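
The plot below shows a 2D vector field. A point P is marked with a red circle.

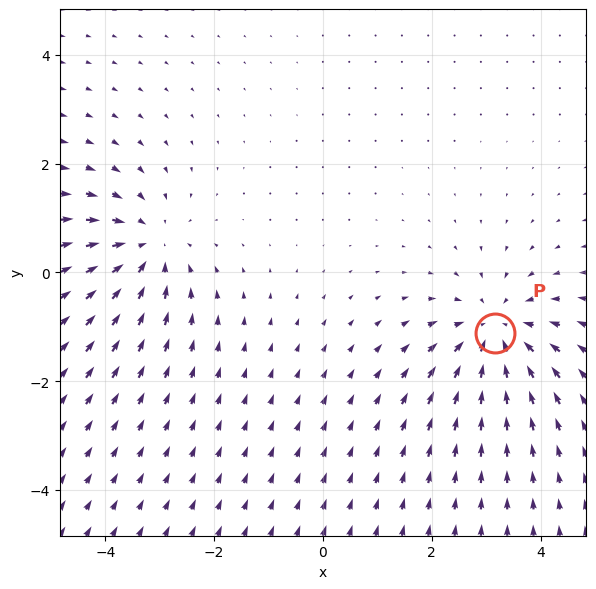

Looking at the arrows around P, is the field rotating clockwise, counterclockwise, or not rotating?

not rotating

Near P at (3.2, -1.1) the arrows show no circulation. The curl there is ≈0.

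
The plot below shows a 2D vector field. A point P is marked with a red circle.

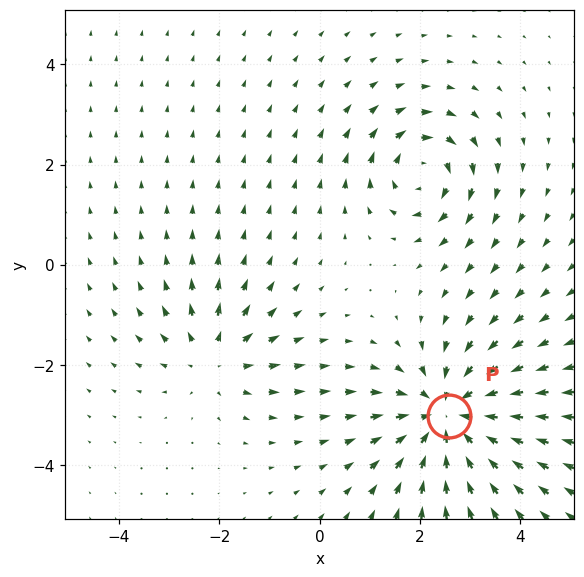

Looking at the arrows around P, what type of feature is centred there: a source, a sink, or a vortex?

At P (2.6, -3.0) the arrows converge inward. Divergence about -4, curl ≈0 — negative divergence with near-zero curl is a sink.

sink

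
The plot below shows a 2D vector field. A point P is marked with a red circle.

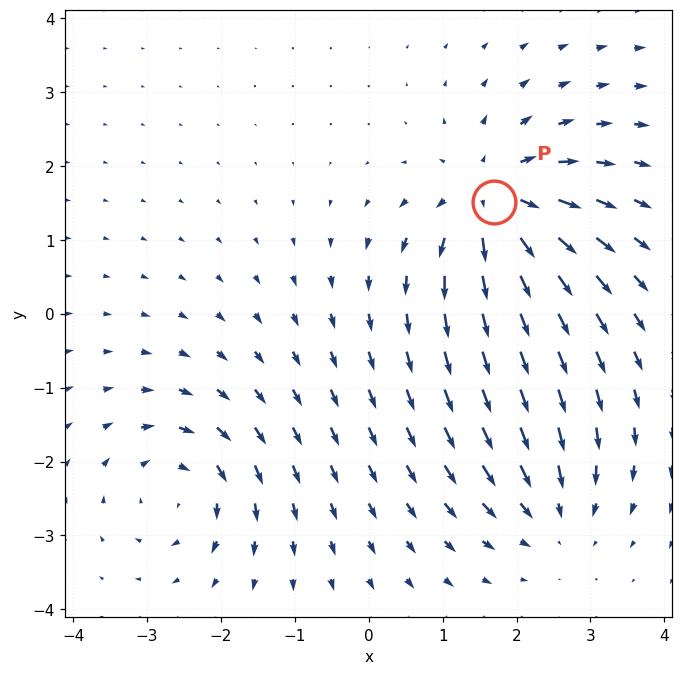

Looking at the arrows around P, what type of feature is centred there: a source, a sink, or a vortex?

source

At P (1.7, 1.5) the arrows spread outward. Divergence about +6, curl ≈0 — positive divergence with near-zero curl is a source.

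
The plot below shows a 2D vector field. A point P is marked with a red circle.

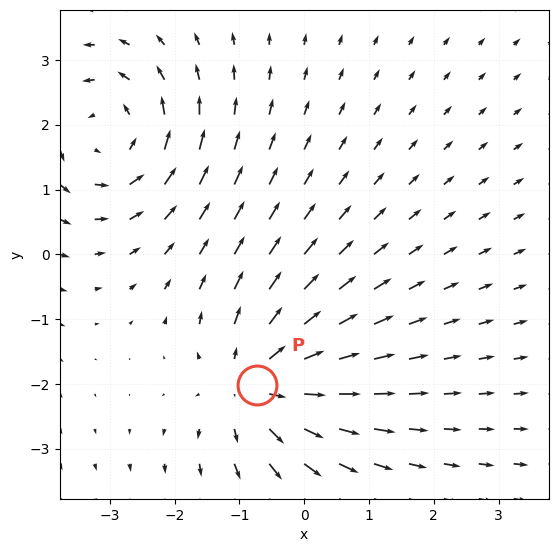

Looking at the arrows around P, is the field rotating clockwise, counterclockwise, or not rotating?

not rotating

Near P at (-0.7, -2.0) the arrows show no circulation. The curl there is ≈0.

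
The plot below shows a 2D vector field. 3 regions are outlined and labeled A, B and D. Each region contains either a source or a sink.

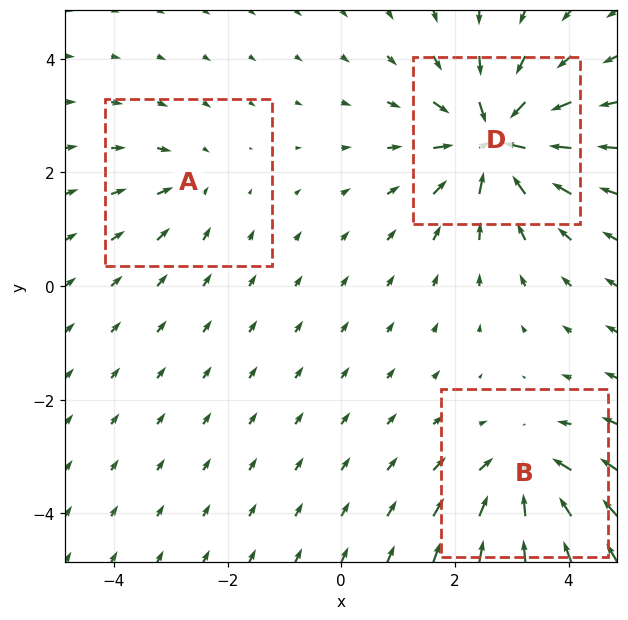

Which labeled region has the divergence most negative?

Divergence at each region's feature centre — A: about -2, B: about -4, D: about -6. Region D is most negative.

D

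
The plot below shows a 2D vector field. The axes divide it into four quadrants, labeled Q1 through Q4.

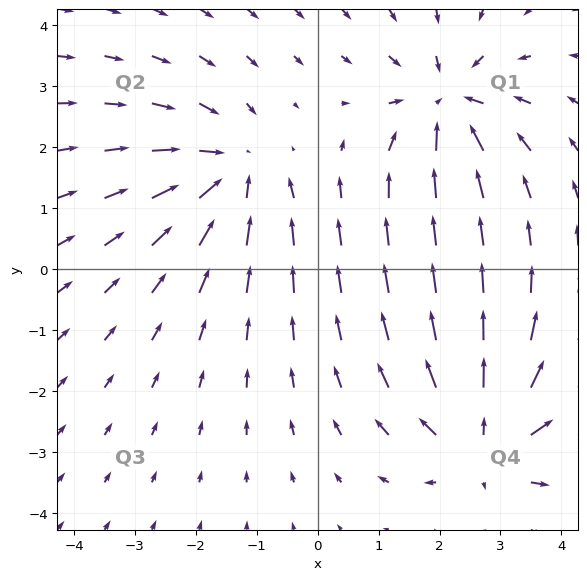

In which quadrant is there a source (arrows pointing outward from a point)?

The source sits at approximately (2.8, -2.8), which lies in quadrant Q4. The divergence there is about +5, positive as expected for a source.

Q4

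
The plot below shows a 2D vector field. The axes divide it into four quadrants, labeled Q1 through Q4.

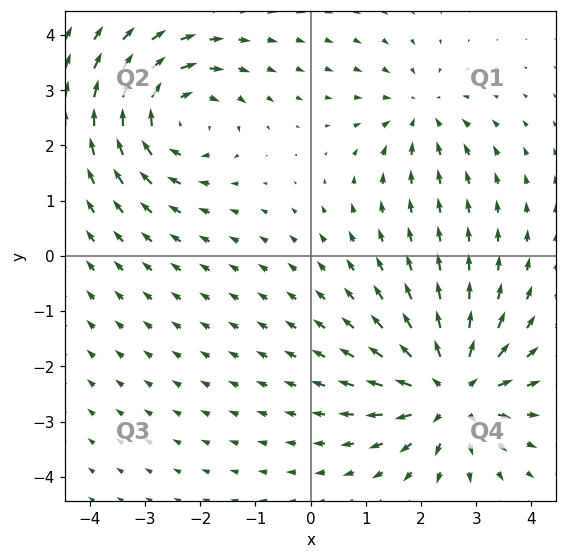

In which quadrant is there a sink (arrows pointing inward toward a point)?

The sink sits at approximately (2.0, 2.6), which lies in quadrant Q1. The divergence there is about -3, negative as expected for a sink.

Q1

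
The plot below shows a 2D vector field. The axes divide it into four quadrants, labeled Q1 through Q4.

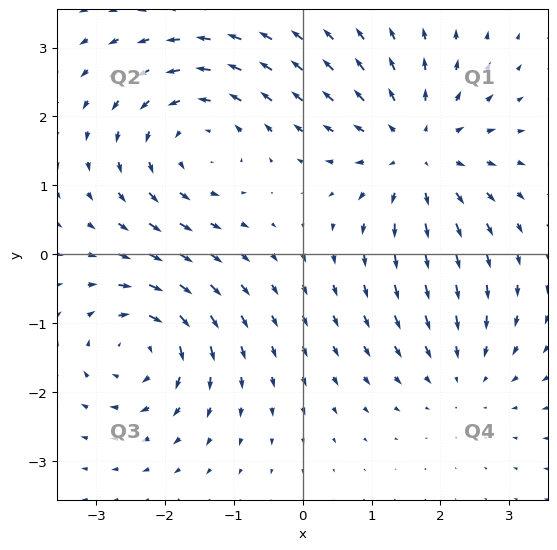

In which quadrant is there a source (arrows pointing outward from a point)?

Q1

The source sits at approximately (1.7, 1.5), which lies in quadrant Q1. The divergence there is about +4, positive as expected for a source.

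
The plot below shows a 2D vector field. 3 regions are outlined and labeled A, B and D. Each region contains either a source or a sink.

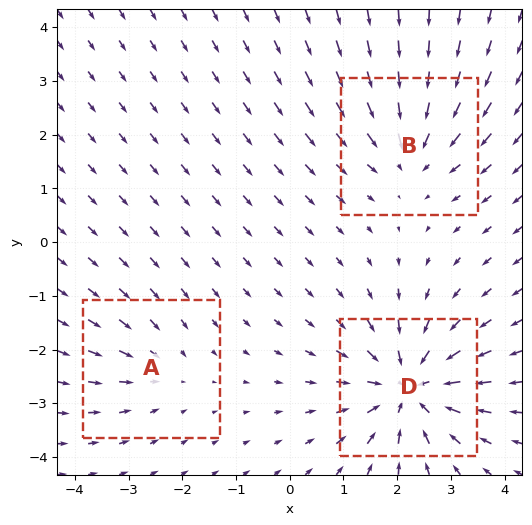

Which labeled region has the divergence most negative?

D

Divergence at each region's feature centre — A: about -2, B: about -3, D: about -5. Region D is most negative.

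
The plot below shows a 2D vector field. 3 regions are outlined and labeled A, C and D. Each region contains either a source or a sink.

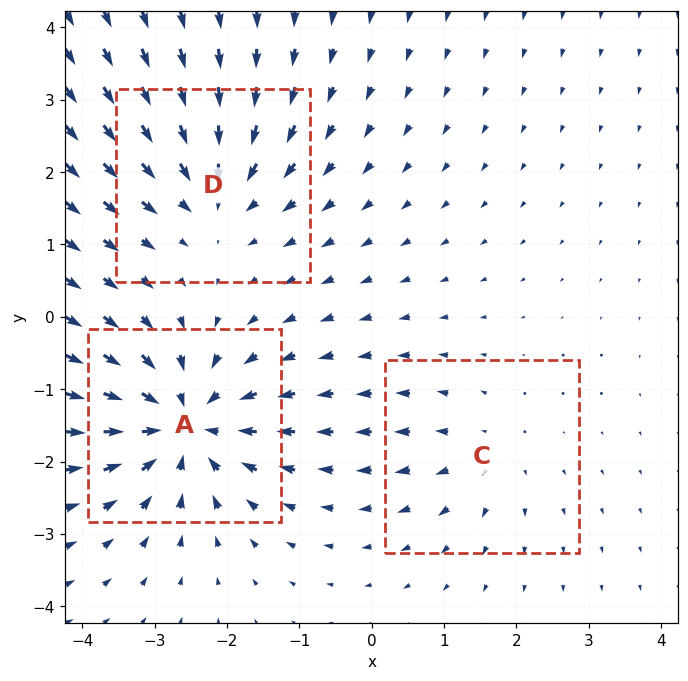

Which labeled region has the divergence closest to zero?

C

Divergence at each region's feature centre — A: about -5, C: about +2, D: about -3. Region C is closest to zero.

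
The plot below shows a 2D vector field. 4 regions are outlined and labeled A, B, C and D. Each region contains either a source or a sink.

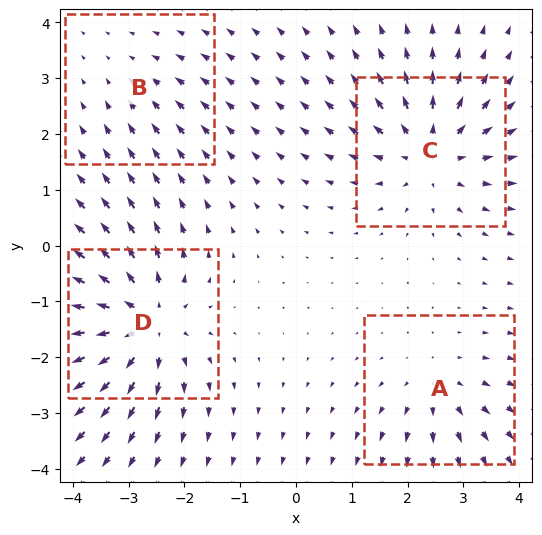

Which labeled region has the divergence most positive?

D

Divergence at each region's feature centre — A: about +3, B: about -2, C: about +6, D: about +7. Region D is most positive.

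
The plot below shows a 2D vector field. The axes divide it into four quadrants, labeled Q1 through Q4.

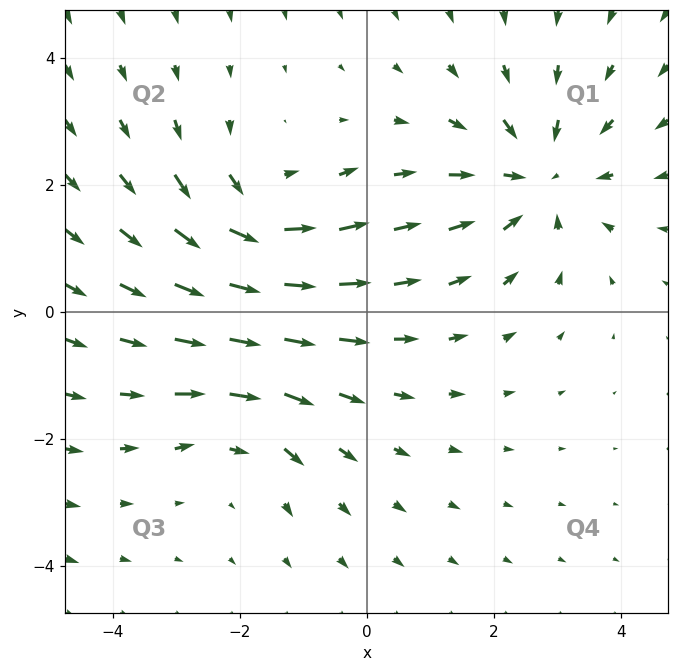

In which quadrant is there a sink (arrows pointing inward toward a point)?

Q1

The sink sits at approximately (2.7, 2.1), which lies in quadrant Q1. The divergence there is about -4, negative as expected for a sink.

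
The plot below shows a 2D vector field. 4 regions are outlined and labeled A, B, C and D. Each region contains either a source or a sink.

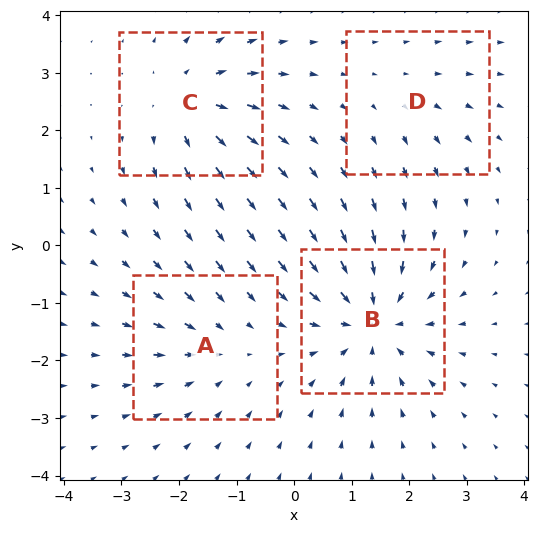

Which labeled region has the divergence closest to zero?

D

Divergence at each region's feature centre — A: about -3, B: about -7, C: about +5, D: about +2. Region D is closest to zero.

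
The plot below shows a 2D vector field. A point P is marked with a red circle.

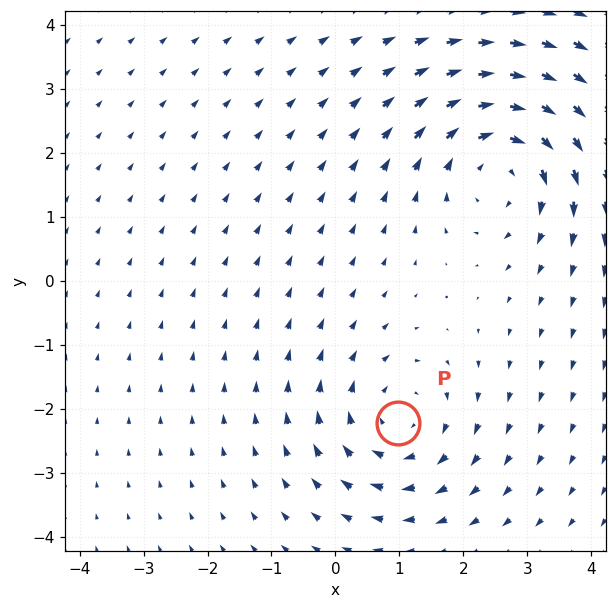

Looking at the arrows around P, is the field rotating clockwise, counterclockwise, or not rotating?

Near P at (1.0, -2.2) the arrows circulate clockwise. The curl (z-component) there is about -4; negative curl means clockwise rotation.

clockwise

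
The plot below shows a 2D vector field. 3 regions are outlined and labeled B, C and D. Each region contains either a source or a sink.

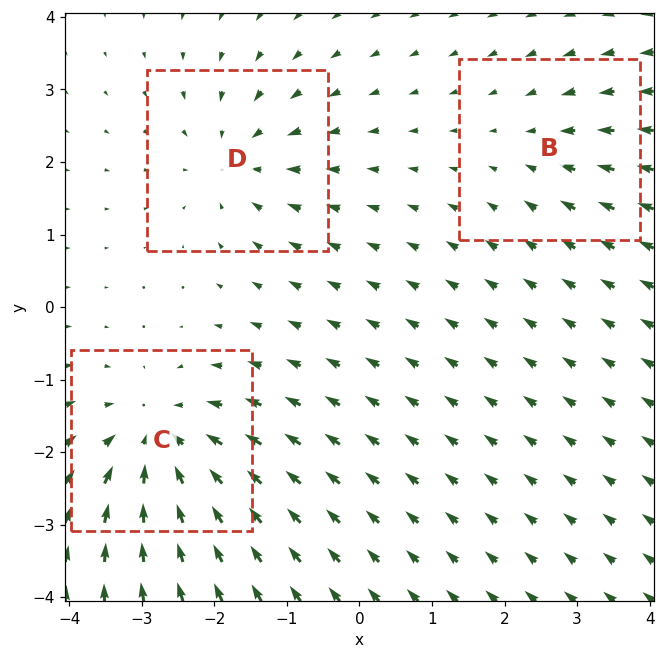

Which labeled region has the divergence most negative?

C

Divergence at each region's feature centre — B: about -2, C: about -5, D: about -3. Region C is most negative.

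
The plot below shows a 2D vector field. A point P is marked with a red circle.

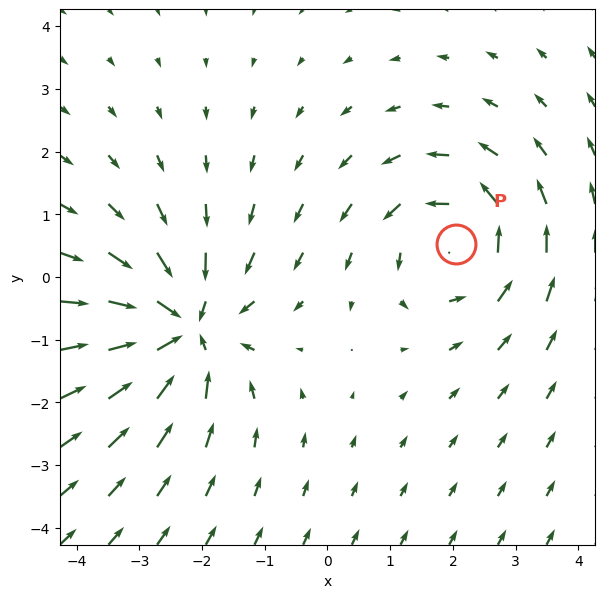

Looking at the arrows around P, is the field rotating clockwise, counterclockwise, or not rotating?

counterclockwise

Near P at (2.1, 0.5) the arrows circulate counterclockwise. The curl (z-component) there is about +4; positive curl means counterclockwise rotation.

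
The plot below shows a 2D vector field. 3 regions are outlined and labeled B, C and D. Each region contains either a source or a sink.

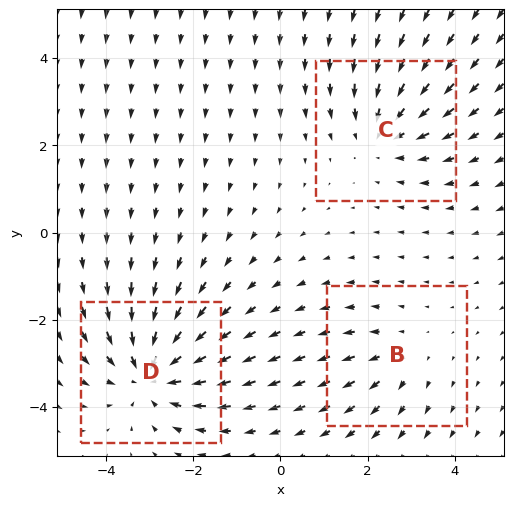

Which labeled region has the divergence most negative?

Divergence at each region's feature centre — B: about +2, C: about -3, D: about -4. Region D is most negative.

D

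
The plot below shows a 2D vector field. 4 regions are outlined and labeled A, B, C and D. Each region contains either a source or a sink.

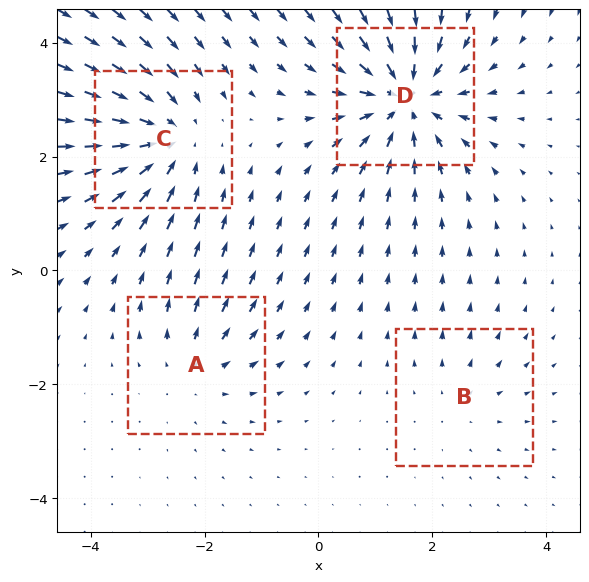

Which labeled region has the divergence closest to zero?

Divergence at each region's feature centre — A: about +3, B: about +2, C: about -5, D: about -7. Region B is closest to zero.

B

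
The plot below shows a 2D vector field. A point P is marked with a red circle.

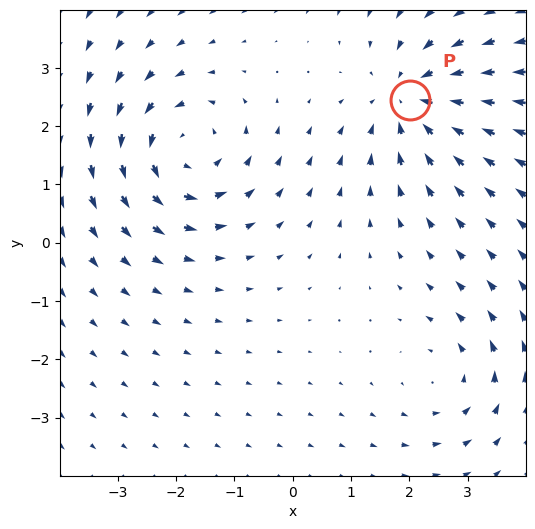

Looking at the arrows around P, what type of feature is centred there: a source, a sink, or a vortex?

sink

At P (2.0, 2.5) the arrows converge inward. Divergence about -4, curl ≈0 — negative divergence with near-zero curl is a sink.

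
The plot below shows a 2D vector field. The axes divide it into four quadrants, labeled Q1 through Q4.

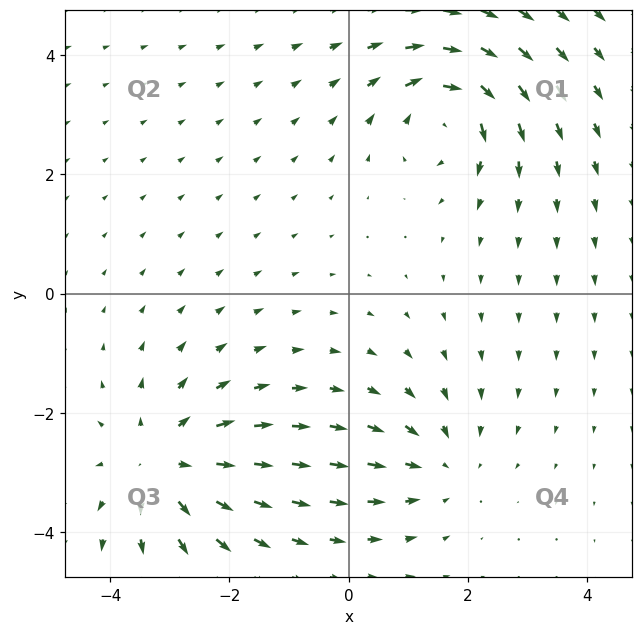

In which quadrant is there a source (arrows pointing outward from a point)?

Q3

The source sits at approximately (-3.1, -2.8), which lies in quadrant Q3. The divergence there is about +4, positive as expected for a source.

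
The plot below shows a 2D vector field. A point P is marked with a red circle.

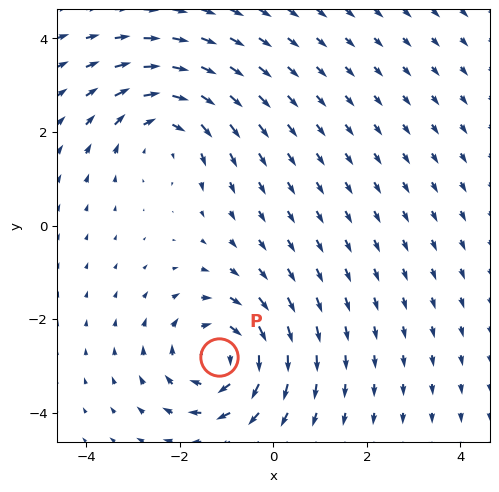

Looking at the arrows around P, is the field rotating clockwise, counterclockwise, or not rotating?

clockwise

Near P at (-1.2, -2.8) the arrows circulate clockwise. The curl (z-component) there is about -4; negative curl means clockwise rotation.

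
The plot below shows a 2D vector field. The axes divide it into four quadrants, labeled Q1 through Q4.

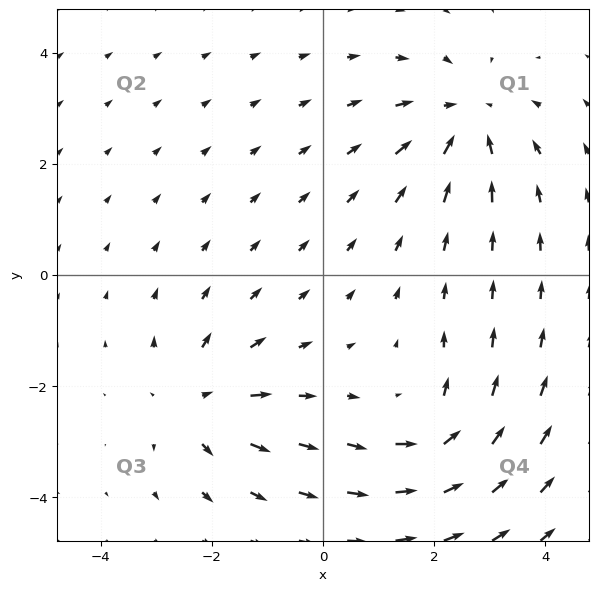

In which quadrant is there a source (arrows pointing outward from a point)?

The source sits at approximately (-2.3, -2.3), which lies in quadrant Q3. The divergence there is about +3, positive as expected for a source.

Q3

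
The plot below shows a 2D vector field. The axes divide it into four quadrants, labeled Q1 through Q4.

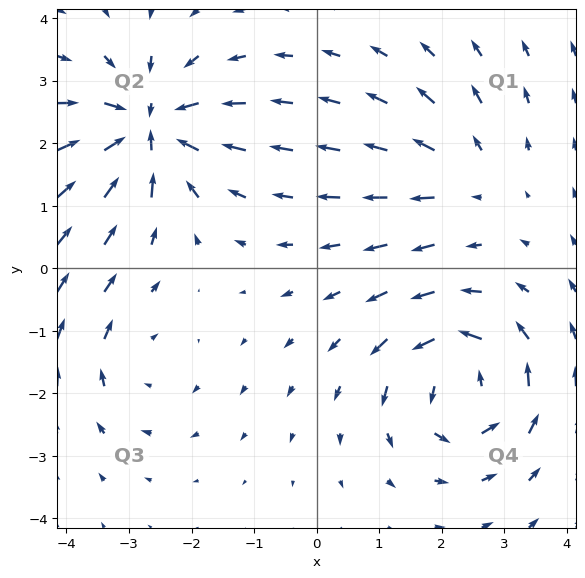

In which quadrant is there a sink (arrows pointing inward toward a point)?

Q2

The sink sits at approximately (-2.7, 2.2), which lies in quadrant Q2. The divergence there is about -6, negative as expected for a sink.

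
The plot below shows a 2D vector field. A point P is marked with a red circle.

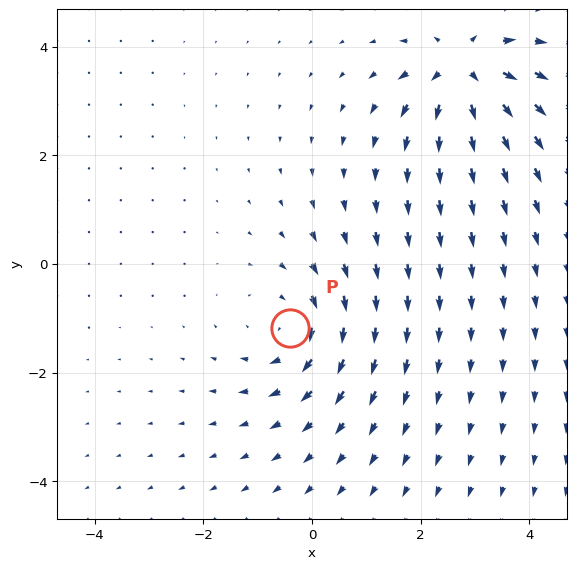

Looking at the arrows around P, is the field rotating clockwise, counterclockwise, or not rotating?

clockwise

Near P at (-0.4, -1.2) the arrows circulate clockwise. The curl (z-component) there is about -3; negative curl means clockwise rotation.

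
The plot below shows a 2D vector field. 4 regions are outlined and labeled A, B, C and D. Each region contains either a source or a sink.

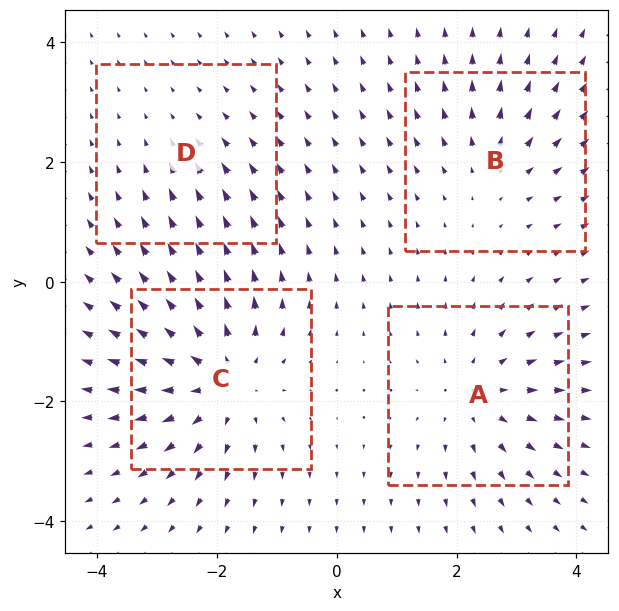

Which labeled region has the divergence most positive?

Divergence at each region's feature centre — A: about +4, B: about +3, C: about +6, D: about -2. Region C is most positive.

C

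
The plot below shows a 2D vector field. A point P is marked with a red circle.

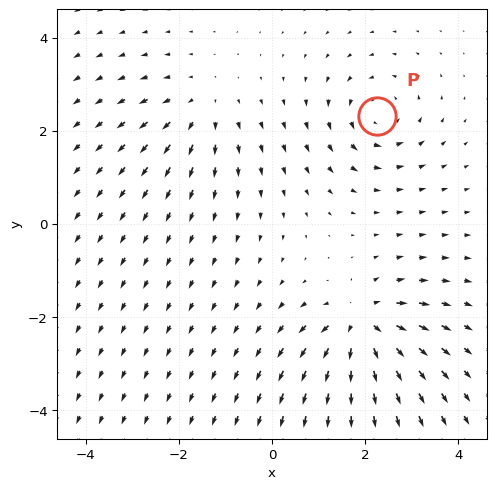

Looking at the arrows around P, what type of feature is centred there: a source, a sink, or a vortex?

vortex

At P (2.2, 2.3) the arrows circulate counterclockwise. Divergence ≈0, curl about +4 — near-zero divergence with nonzero curl is a vortex.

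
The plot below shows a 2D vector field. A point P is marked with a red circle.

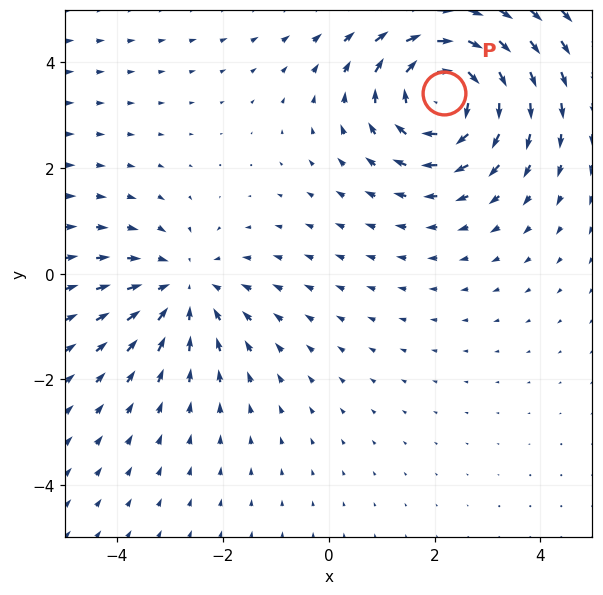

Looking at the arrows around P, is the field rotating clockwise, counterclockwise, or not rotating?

Near P at (2.2, 3.4) the arrows circulate clockwise. The curl (z-component) there is about -5; negative curl means clockwise rotation.

clockwise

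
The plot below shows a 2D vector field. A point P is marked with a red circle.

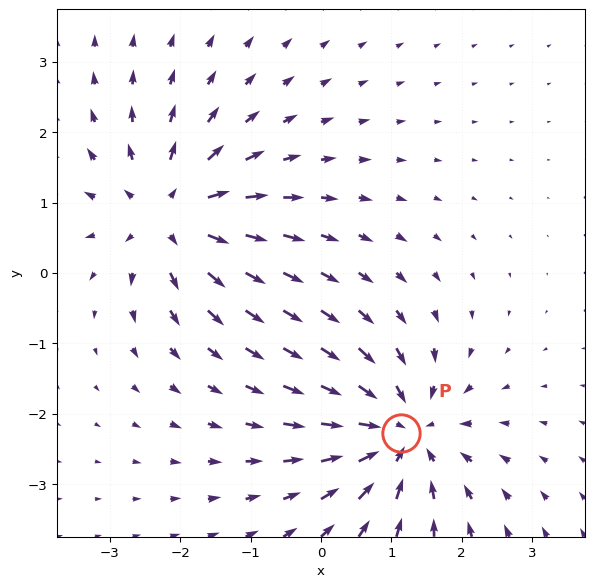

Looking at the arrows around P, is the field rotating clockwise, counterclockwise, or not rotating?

Near P at (1.1, -2.3) the arrows show no circulation. The curl there is ≈0.

not rotating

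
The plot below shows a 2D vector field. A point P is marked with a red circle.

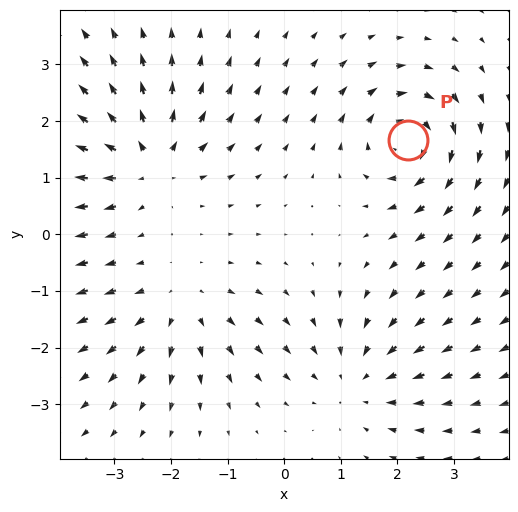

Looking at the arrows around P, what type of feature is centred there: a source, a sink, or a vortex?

At P (2.2, 1.7) the arrows circulate clockwise. Divergence ≈0, curl about -6 — near-zero divergence with nonzero curl is a vortex.

vortex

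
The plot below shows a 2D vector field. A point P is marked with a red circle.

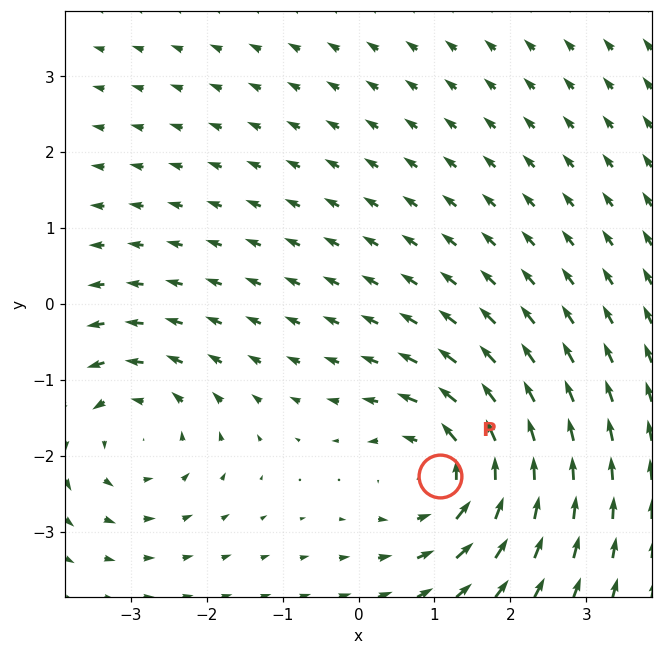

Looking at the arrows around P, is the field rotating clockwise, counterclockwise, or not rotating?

Near P at (1.1, -2.3) the arrows circulate counterclockwise. The curl (z-component) there is about +5; positive curl means counterclockwise rotation.

counterclockwise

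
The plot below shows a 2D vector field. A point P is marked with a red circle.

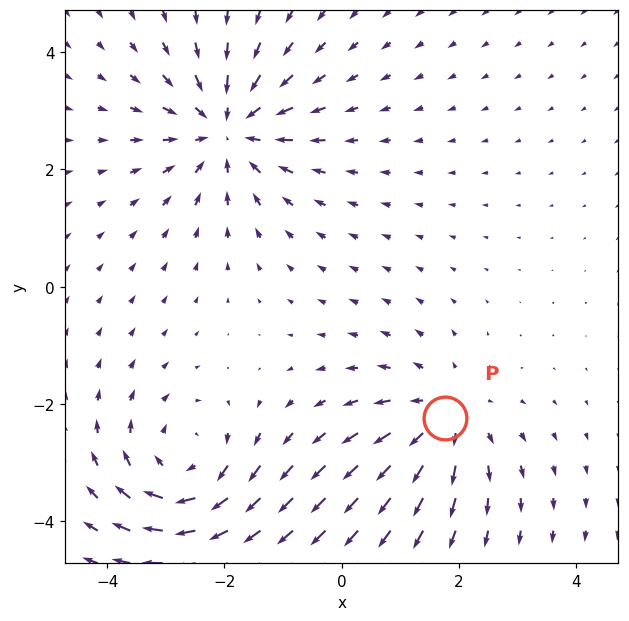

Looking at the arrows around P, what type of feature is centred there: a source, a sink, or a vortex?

source

At P (1.8, -2.2) the arrows spread outward. Divergence about +3, curl ≈0 — positive divergence with near-zero curl is a source.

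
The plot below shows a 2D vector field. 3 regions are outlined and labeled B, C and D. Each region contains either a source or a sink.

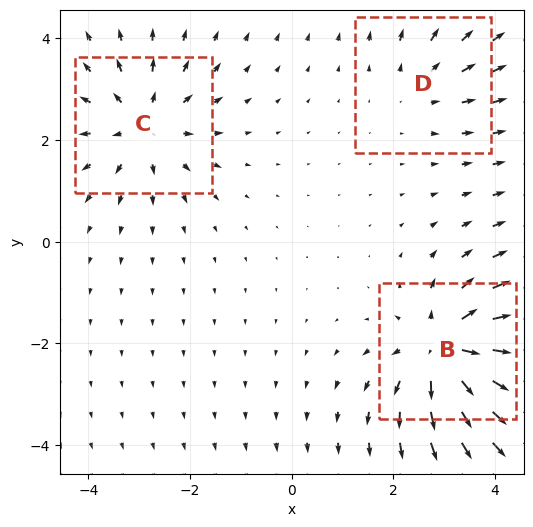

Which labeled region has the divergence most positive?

B

Divergence at each region's feature centre — B: about +5, C: about +4, D: about +2. Region B is most positive.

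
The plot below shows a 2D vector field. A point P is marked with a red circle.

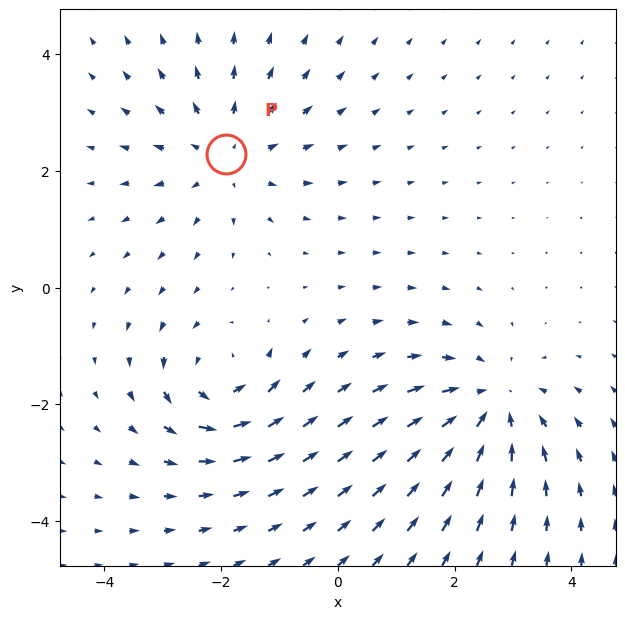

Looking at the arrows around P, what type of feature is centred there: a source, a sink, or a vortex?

At P (-1.9, 2.3) the arrows spread outward. Divergence about +3, curl ≈0 — positive divergence with near-zero curl is a source.

source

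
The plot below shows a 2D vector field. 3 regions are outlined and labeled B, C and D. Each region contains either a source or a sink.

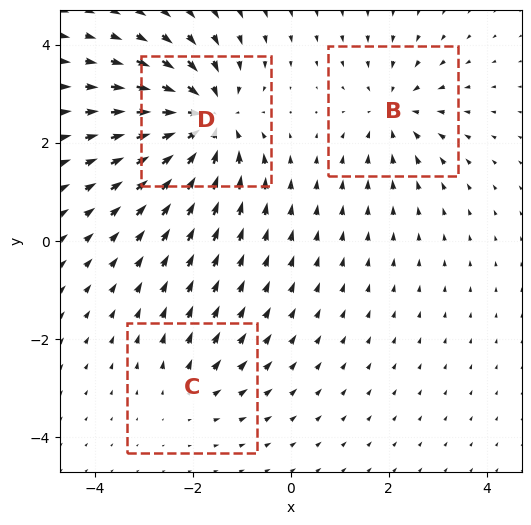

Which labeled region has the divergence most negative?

D

Divergence at each region's feature centre — B: about -3, C: about +2, D: about -5. Region D is most negative.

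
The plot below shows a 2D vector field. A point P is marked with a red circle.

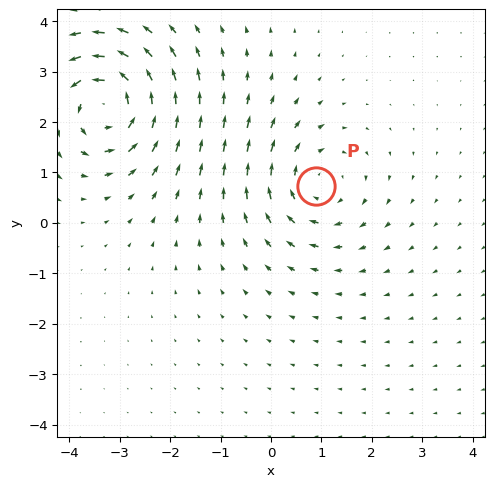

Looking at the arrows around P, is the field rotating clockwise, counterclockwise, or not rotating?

clockwise

Near P at (0.9, 0.7) the arrows circulate clockwise. The curl (z-component) there is about -4; negative curl means clockwise rotation.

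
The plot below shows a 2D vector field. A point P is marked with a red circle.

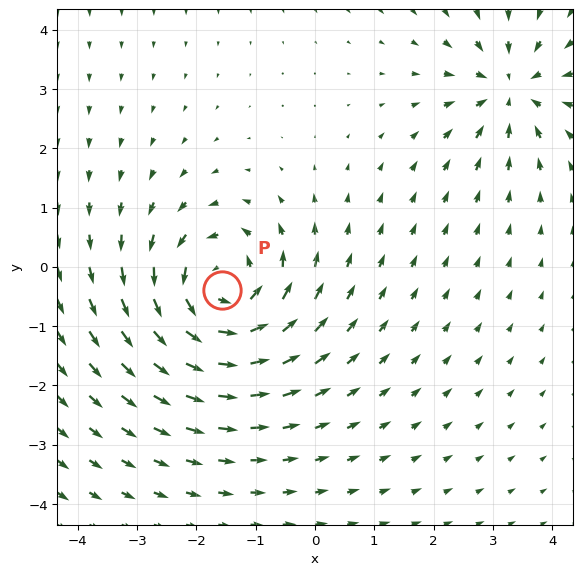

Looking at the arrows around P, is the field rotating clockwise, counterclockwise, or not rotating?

Near P at (-1.6, -0.4) the arrows circulate counterclockwise. The curl (z-component) there is about +5; positive curl means counterclockwise rotation.

counterclockwise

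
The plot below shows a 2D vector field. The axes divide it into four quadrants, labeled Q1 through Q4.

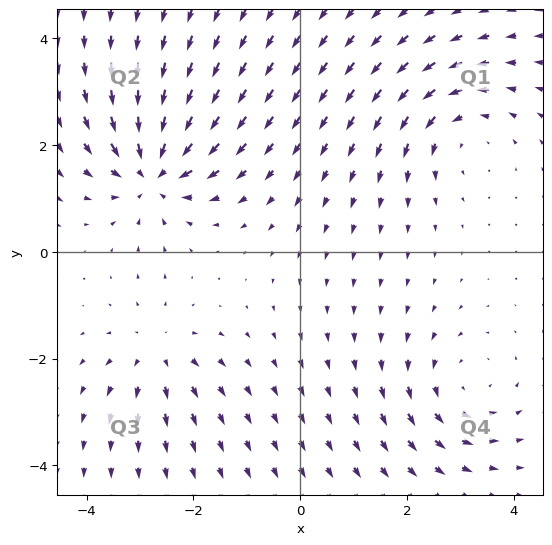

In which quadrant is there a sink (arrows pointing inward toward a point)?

Q2

The sink sits at approximately (-2.7, 1.5), which lies in quadrant Q2. The divergence there is about -7, negative as expected for a sink.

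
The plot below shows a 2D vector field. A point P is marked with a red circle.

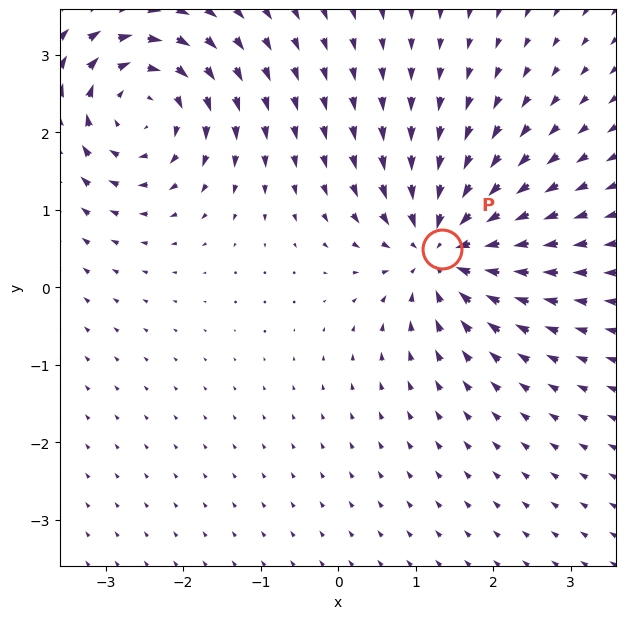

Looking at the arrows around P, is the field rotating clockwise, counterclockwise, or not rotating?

Near P at (1.3, 0.5) the arrows show no circulation. The curl there is ≈0.

not rotating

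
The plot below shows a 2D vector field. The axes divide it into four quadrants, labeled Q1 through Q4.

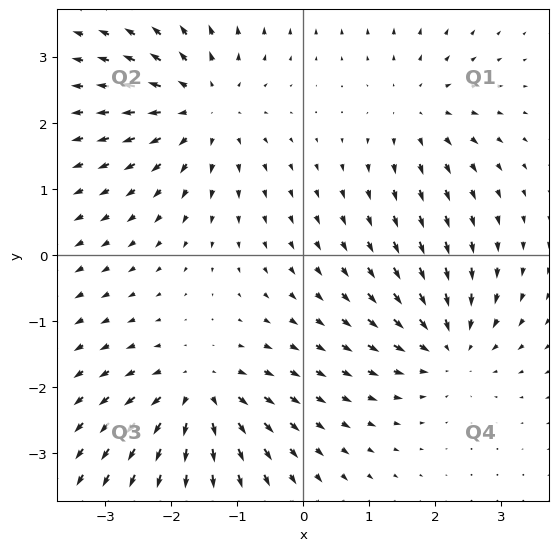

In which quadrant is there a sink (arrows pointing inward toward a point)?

Q4

The sink sits at approximately (2.2, -1.4), which lies in quadrant Q4. The divergence there is about -5, negative as expected for a sink.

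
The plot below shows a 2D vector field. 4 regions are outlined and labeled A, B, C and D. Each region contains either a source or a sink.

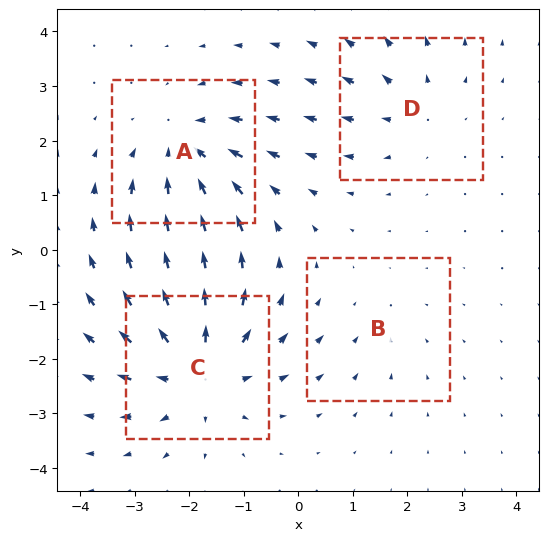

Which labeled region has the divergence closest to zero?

Divergence at each region's feature centre — A: about -5, B: about -2, C: about +6, D: about +3. Region B is closest to zero.

B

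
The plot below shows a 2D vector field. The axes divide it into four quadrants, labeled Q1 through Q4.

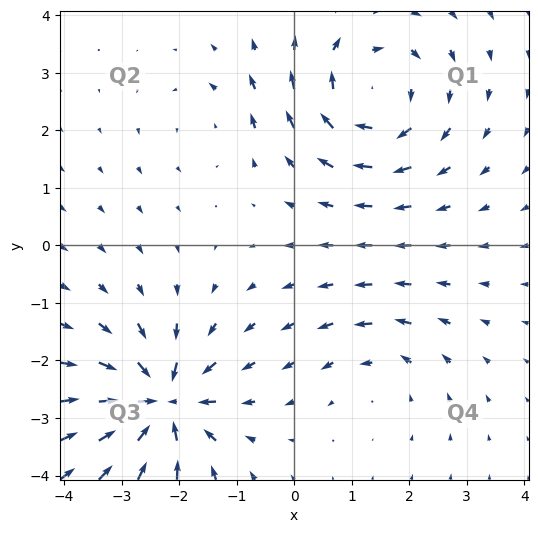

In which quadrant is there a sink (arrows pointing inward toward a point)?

Q3

The sink sits at approximately (-2.3, -2.7), which lies in quadrant Q3. The divergence there is about -7, negative as expected for a sink.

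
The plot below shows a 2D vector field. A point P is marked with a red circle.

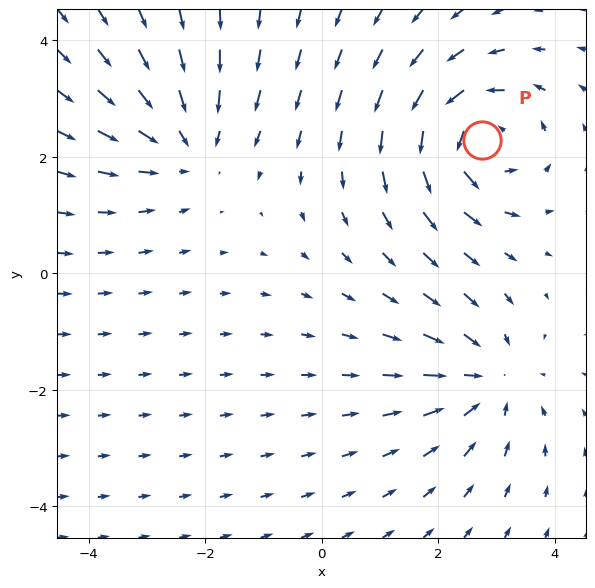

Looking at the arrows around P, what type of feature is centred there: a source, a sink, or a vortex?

vortex

At P (2.7, 2.3) the arrows circulate counterclockwise. Divergence ≈0, curl about +5 — near-zero divergence with nonzero curl is a vortex.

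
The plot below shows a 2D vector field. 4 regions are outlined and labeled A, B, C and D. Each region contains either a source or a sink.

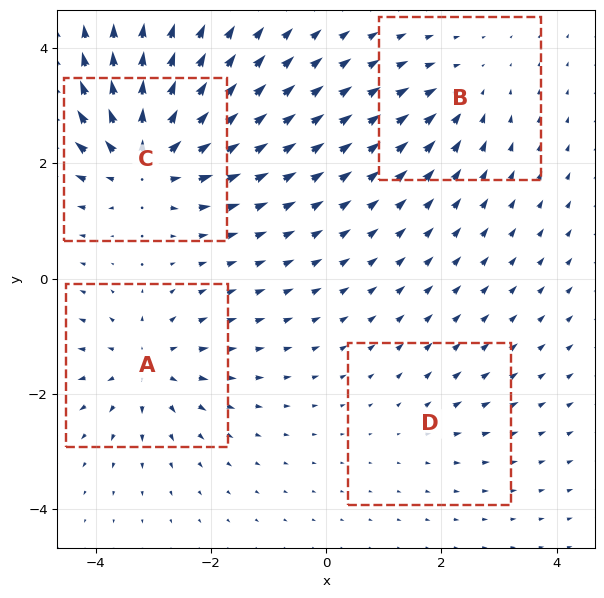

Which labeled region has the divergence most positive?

Divergence at each region's feature centre — A: about +5, B: about -4, C: about +8, D: about +2. Region C is most positive.

C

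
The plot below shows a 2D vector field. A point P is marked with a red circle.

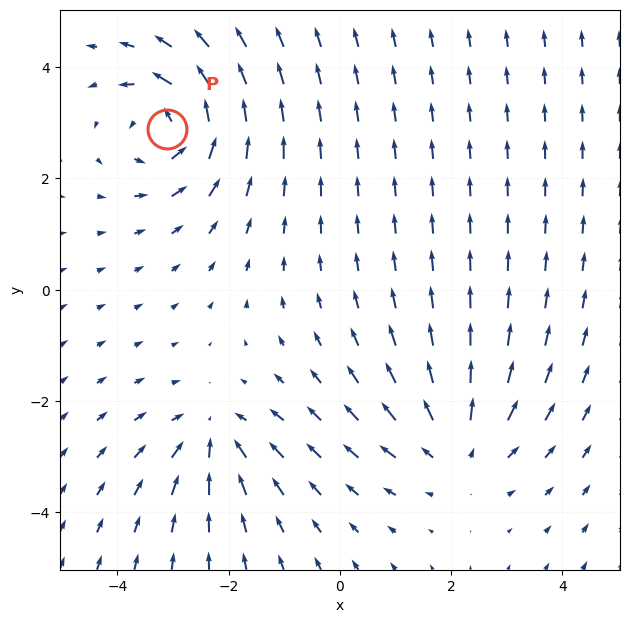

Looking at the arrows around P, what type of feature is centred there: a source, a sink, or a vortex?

vortex

At P (-3.1, 2.9) the arrows circulate counterclockwise. Divergence ≈0, curl about +5 — near-zero divergence with nonzero curl is a vortex.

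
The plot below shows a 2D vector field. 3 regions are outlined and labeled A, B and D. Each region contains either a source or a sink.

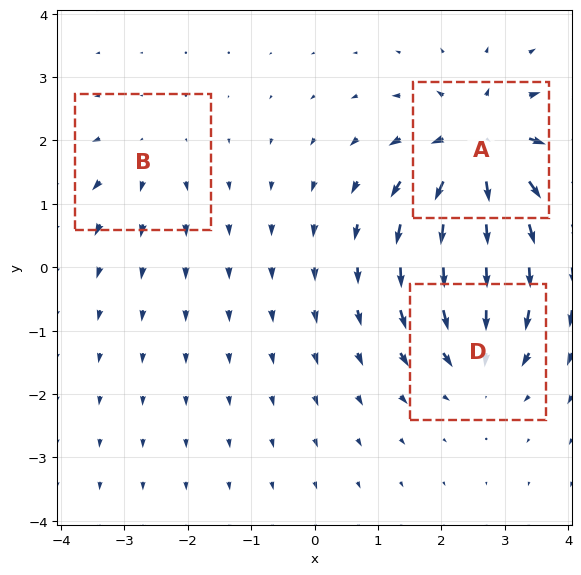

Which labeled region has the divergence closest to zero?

B

Divergence at each region's feature centre — A: about +6, B: about +2, D: about -4. Region B is closest to zero.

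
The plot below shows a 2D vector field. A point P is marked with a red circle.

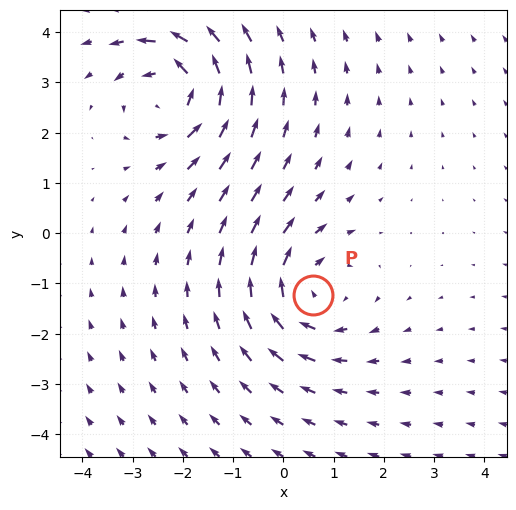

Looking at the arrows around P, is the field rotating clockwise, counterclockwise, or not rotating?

Near P at (0.6, -1.2) the arrows circulate clockwise. The curl (z-component) there is about -2; negative curl means clockwise rotation.

clockwise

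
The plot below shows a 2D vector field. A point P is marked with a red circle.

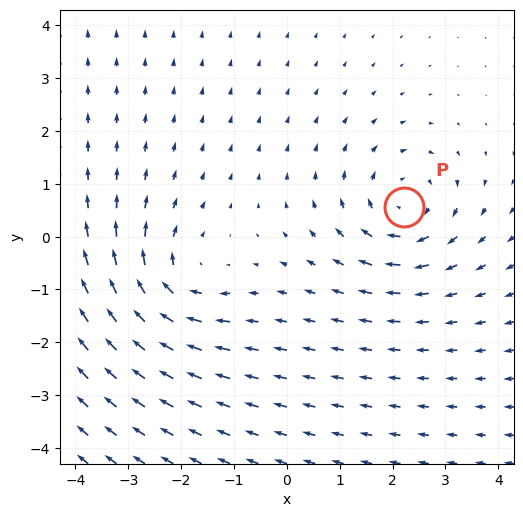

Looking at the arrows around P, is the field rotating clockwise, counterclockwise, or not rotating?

Near P at (2.2, 0.6) the arrows circulate clockwise. The curl (z-component) there is about -3; negative curl means clockwise rotation.

clockwise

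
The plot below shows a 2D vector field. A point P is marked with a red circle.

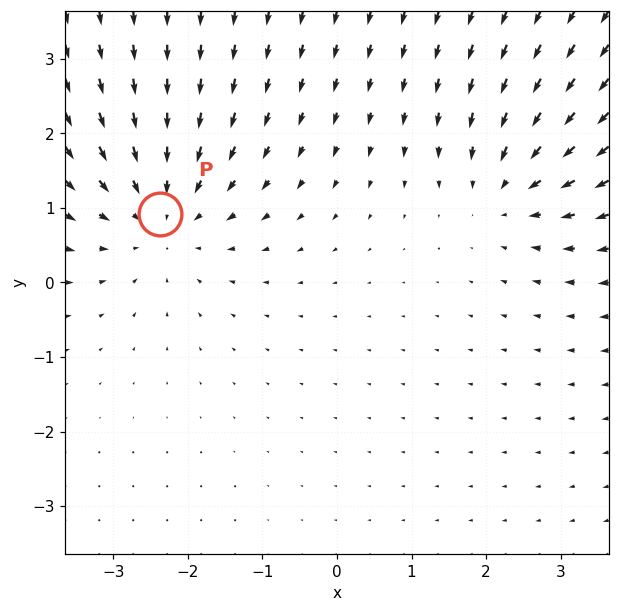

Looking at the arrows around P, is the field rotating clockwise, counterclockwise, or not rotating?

Near P at (-2.4, 0.9) the arrows show no circulation. The curl there is ≈0.

not rotating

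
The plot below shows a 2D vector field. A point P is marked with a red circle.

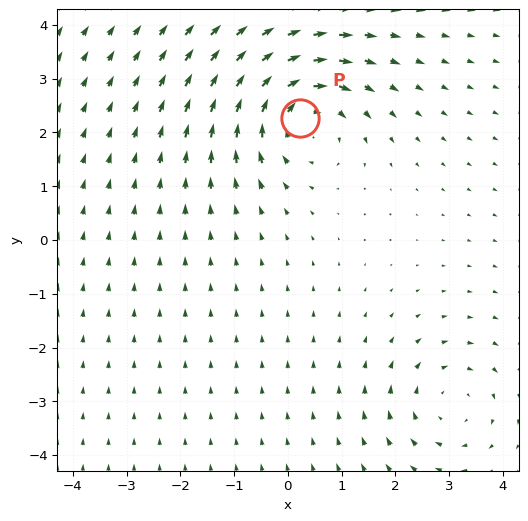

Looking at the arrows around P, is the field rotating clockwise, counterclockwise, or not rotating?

clockwise

Near P at (0.2, 2.3) the arrows circulate clockwise. The curl (z-component) there is about -5; negative curl means clockwise rotation.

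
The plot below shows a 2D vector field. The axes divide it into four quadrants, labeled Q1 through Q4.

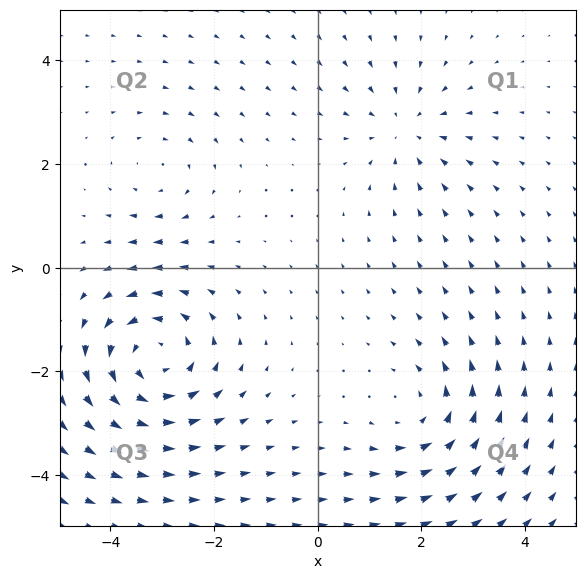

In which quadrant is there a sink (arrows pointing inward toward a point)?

The sink sits at approximately (1.7, 2.7), which lies in quadrant Q1. The divergence there is about -3, negative as expected for a sink.

Q1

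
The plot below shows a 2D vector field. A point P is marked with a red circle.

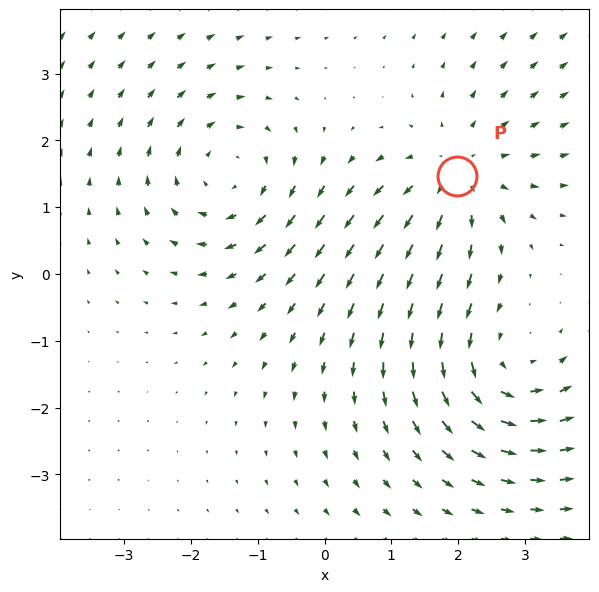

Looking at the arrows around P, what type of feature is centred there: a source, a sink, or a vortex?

At P (2.0, 1.5) the arrows spread outward. Divergence about +3, curl ≈0 — positive divergence with near-zero curl is a source.

source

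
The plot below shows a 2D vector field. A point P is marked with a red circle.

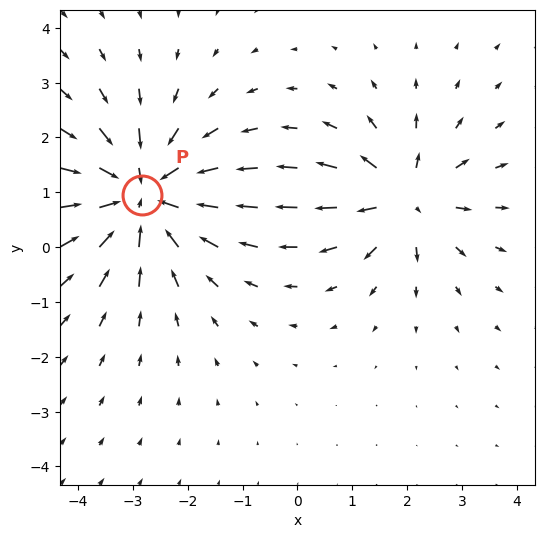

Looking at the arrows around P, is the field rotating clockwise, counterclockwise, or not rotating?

not rotating

Near P at (-2.8, 0.9) the arrows show no circulation. The curl there is ≈0.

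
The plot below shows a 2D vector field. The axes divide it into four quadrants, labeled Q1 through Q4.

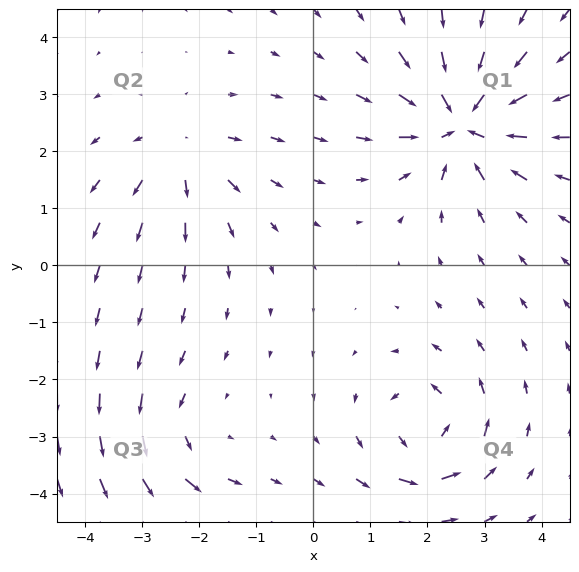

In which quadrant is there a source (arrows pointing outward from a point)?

Q2

The source sits at approximately (-2.3, 1.9), which lies in quadrant Q2. The divergence there is about +3, positive as expected for a source.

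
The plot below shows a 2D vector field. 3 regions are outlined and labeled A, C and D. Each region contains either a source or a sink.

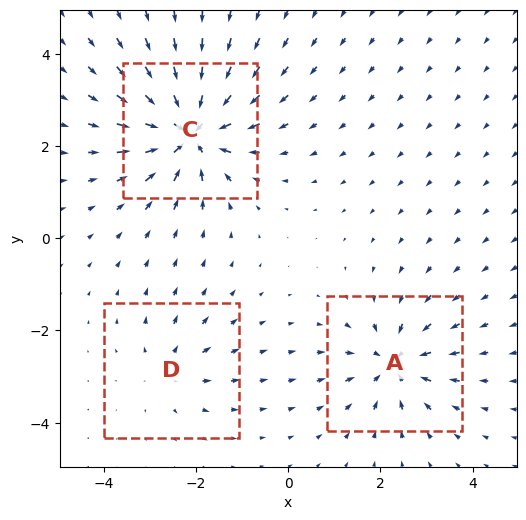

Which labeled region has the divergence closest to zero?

D

Divergence at each region's feature centre — A: about -4, C: about -6, D: about +2. Region D is closest to zero.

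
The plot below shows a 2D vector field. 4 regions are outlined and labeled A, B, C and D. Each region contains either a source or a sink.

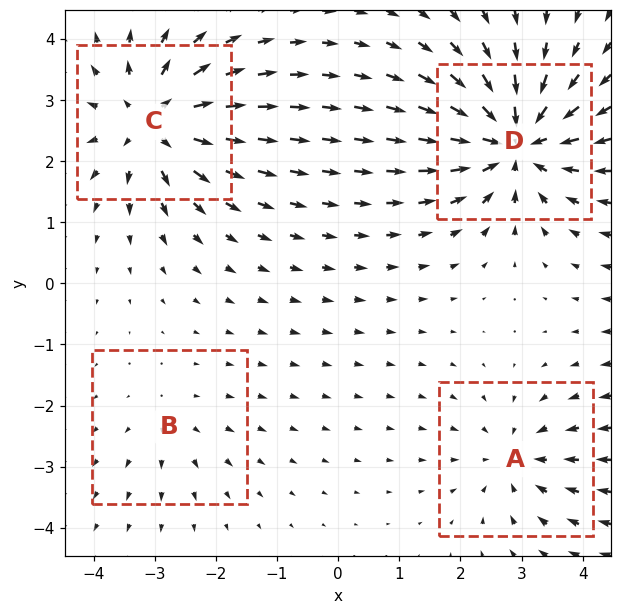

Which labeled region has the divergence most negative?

Divergence at each region's feature centre — A: about -4, B: about +2, C: about +6, D: about -8. Region D is most negative.

D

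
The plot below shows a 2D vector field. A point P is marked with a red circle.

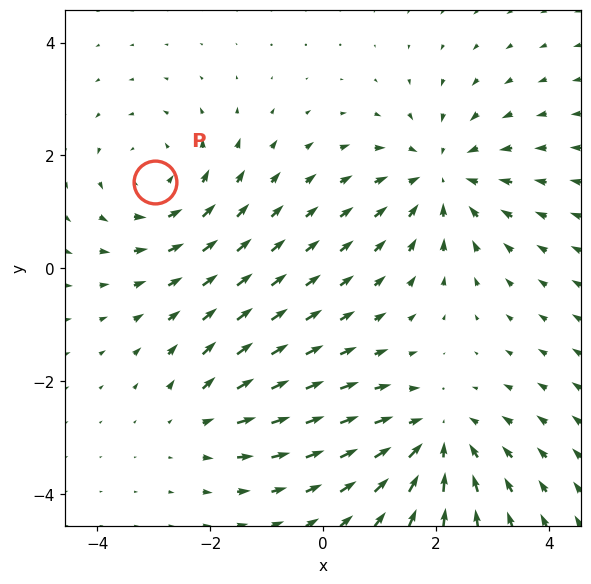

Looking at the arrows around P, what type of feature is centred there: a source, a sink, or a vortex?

At P (-3.0, 1.5) the arrows circulate counterclockwise. Divergence ≈0, curl about +3 — near-zero divergence with nonzero curl is a vortex.

vortex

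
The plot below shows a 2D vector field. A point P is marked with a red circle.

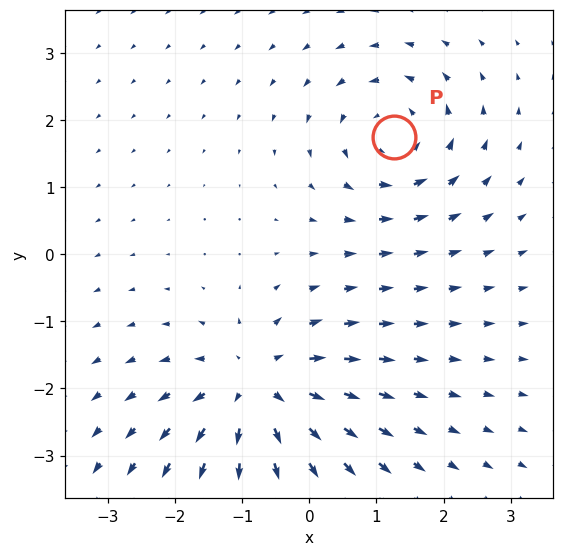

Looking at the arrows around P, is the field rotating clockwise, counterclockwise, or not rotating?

Near P at (1.3, 1.7) the arrows circulate counterclockwise. The curl (z-component) there is about +4; positive curl means counterclockwise rotation.

counterclockwise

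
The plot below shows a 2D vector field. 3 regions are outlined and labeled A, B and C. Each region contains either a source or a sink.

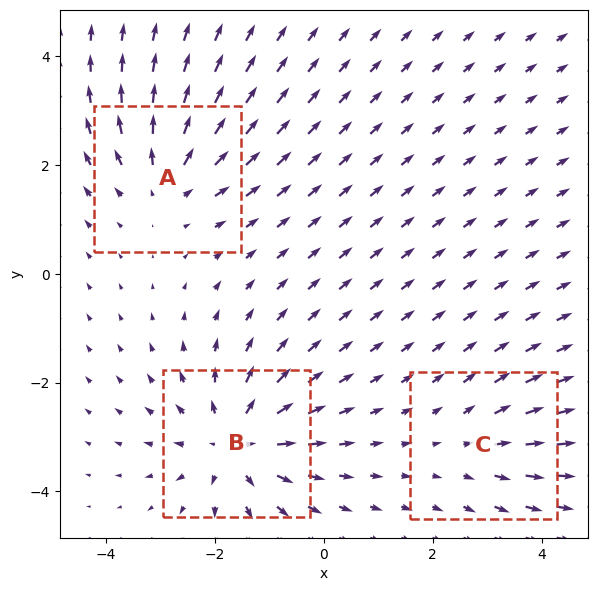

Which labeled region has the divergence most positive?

Divergence at each region's feature centre — A: about +3, B: about +5, C: about +2. Region B is most positive.

B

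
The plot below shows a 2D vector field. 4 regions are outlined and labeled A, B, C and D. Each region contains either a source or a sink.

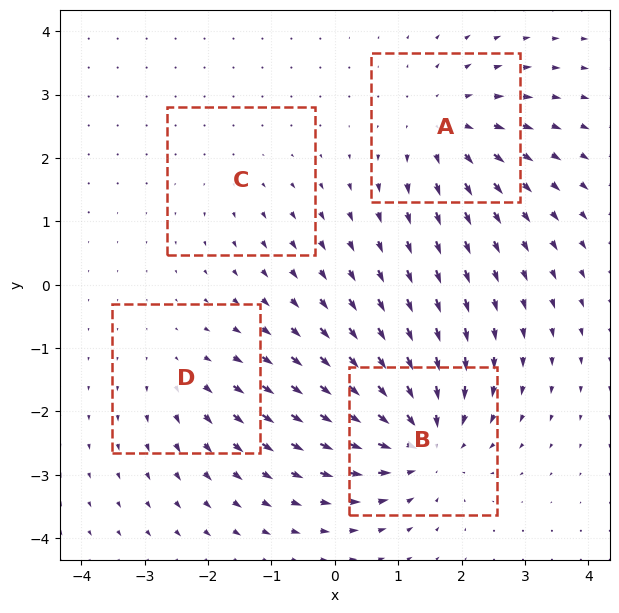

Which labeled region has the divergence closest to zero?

C

Divergence at each region's feature centre — A: about +5, B: about -7, C: about +2, D: about +3. Region C is closest to zero.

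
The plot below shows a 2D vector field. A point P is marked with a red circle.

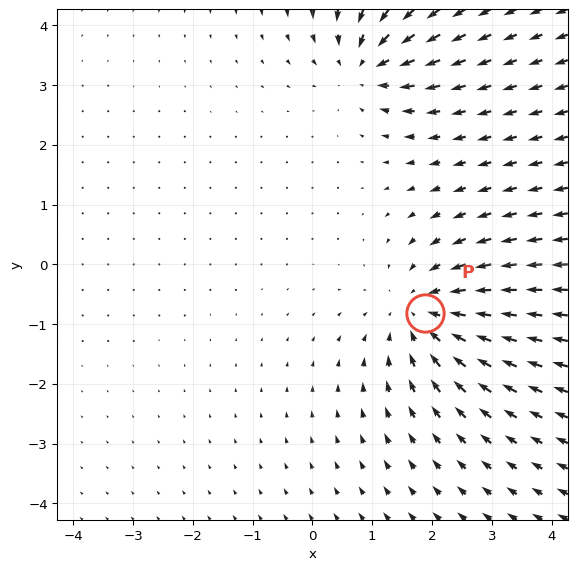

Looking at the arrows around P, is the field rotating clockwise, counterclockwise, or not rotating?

Near P at (1.9, -0.8) the arrows show no circulation. The curl there is ≈0.

not rotating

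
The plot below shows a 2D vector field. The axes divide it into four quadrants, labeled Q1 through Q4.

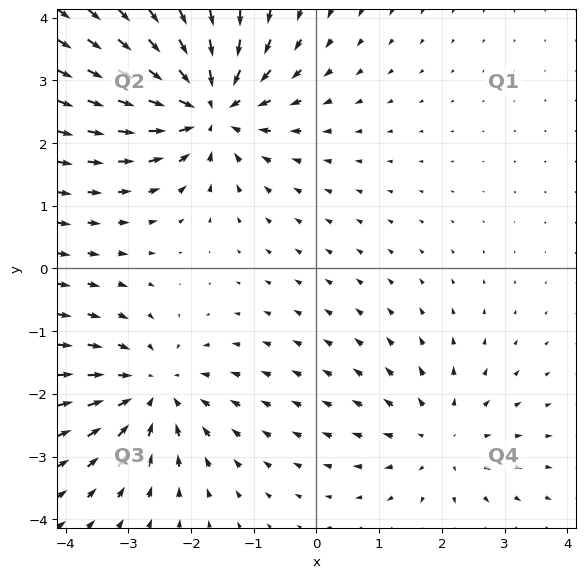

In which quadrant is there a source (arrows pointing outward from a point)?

The source sits at approximately (2.0, -2.7), which lies in quadrant Q4. The divergence there is about +3, positive as expected for a source.

Q4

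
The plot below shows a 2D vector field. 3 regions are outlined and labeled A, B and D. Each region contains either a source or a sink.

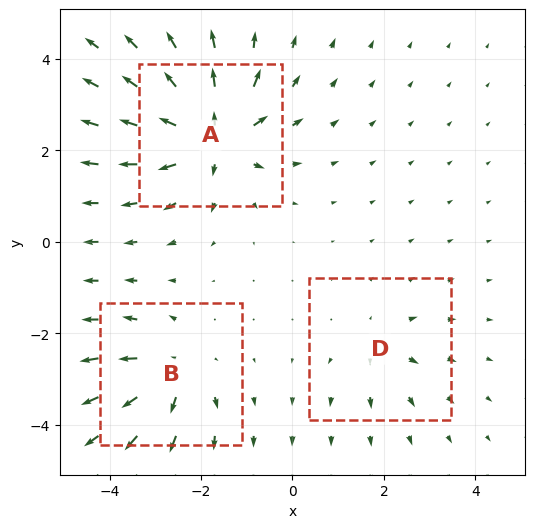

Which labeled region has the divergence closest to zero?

Divergence at each region's feature centre — A: about +6, B: about +4, D: about +2. Region D is closest to zero.

D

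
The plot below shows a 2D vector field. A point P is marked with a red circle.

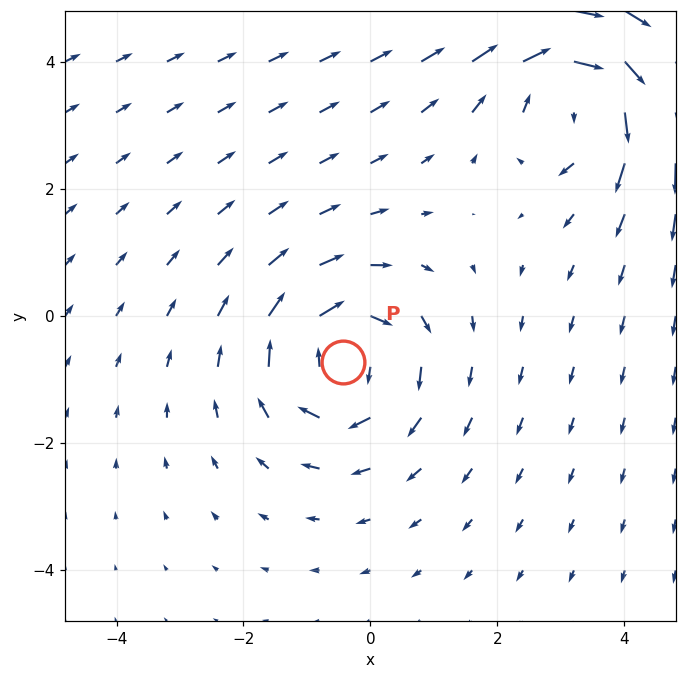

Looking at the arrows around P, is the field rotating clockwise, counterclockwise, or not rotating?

Near P at (-0.4, -0.7) the arrows circulate clockwise. The curl (z-component) there is about -4; negative curl means clockwise rotation.

clockwise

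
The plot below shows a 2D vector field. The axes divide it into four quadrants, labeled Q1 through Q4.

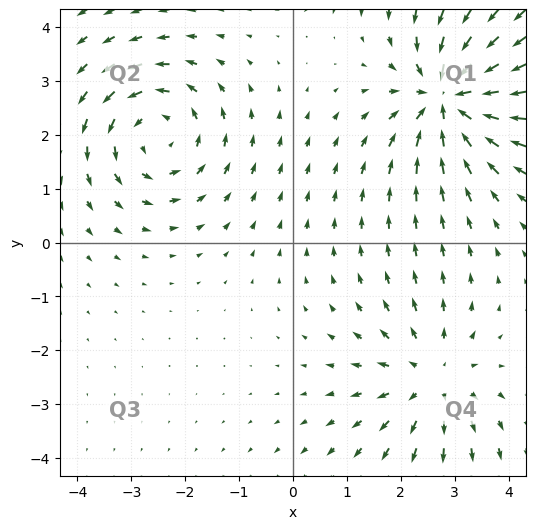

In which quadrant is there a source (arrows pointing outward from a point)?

Q4

The source sits at approximately (2.6, -2.5), which lies in quadrant Q4. The divergence there is about +3, positive as expected for a source.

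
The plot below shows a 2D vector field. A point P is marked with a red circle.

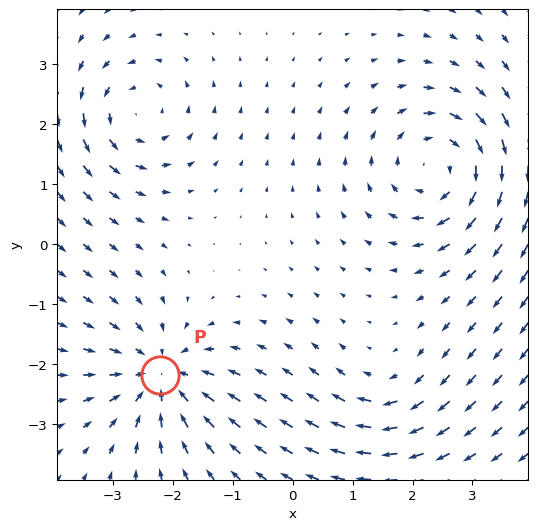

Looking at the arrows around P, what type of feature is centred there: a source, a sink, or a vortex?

At P (-2.2, -2.2) the arrows converge inward. Divergence about -5, curl ≈0 — negative divergence with near-zero curl is a sink.

sink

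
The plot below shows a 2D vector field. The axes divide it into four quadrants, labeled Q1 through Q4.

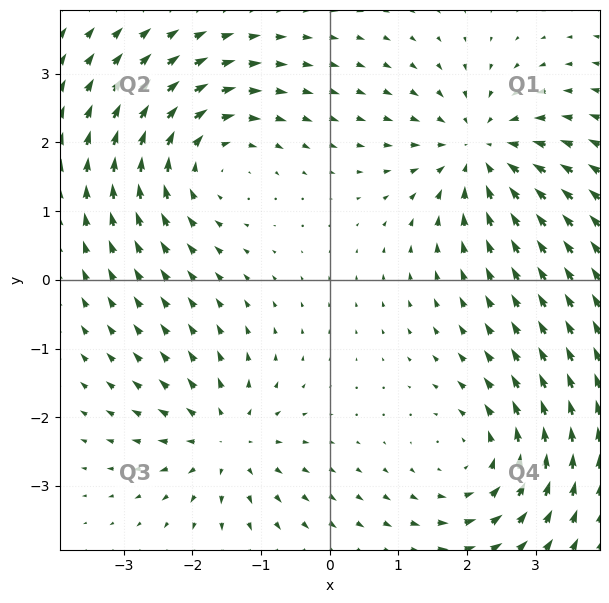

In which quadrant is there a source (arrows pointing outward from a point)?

The source sits at approximately (-1.5, -2.3), which lies in quadrant Q3. The divergence there is about +4, positive as expected for a source.

Q3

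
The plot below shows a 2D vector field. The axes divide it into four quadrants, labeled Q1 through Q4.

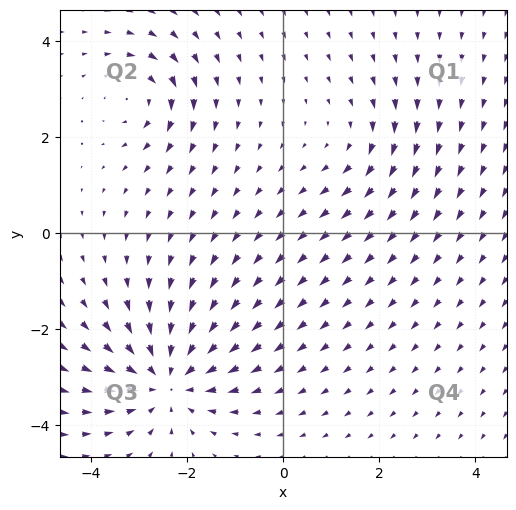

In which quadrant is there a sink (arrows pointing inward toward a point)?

Q3

The sink sits at approximately (-2.4, -3.0), which lies in quadrant Q3. The divergence there is about -4, negative as expected for a sink.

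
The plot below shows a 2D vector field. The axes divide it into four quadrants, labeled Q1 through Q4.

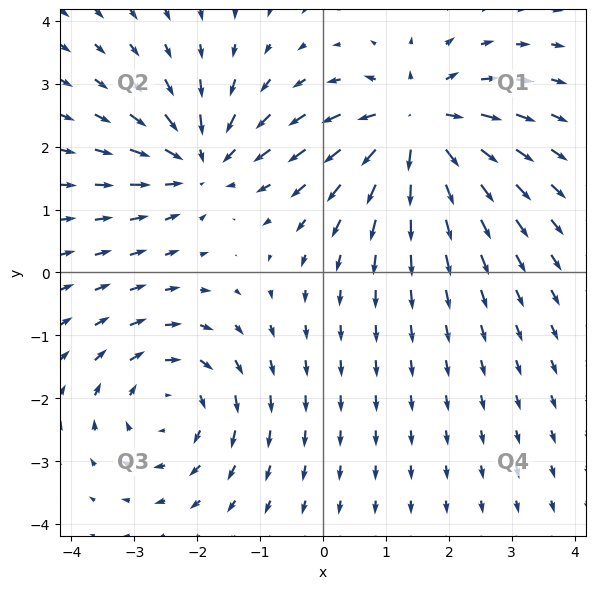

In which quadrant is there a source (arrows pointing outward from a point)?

The source sits at approximately (1.5, 2.3), which lies in quadrant Q1. The divergence there is about +5, positive as expected for a source.

Q1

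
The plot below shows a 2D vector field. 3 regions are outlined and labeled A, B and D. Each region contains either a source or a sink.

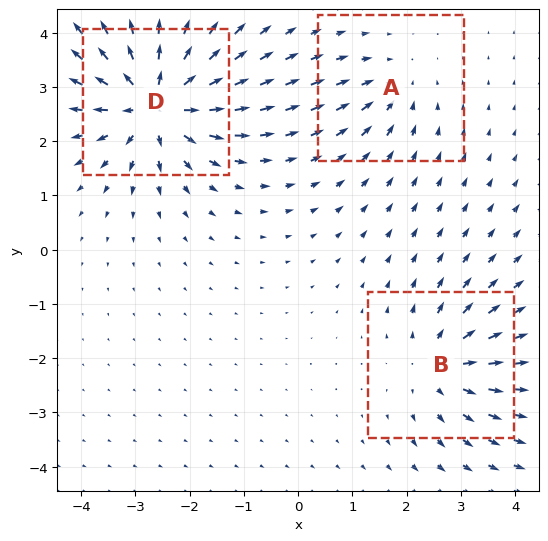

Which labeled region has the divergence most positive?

Divergence at each region's feature centre — A: about -3, B: about +4, D: about +6. Region D is most positive.

D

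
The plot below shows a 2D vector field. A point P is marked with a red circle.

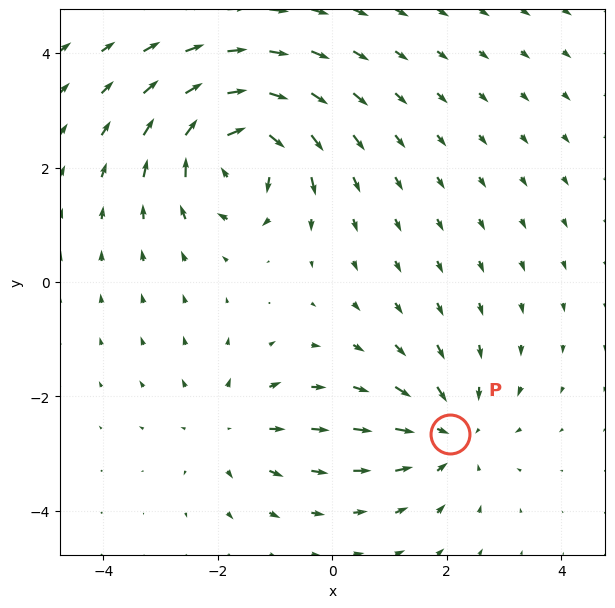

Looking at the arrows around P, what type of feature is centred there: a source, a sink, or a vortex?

sink

At P (2.1, -2.7) the arrows converge inward. Divergence about -3, curl ≈0 — negative divergence with near-zero curl is a sink.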